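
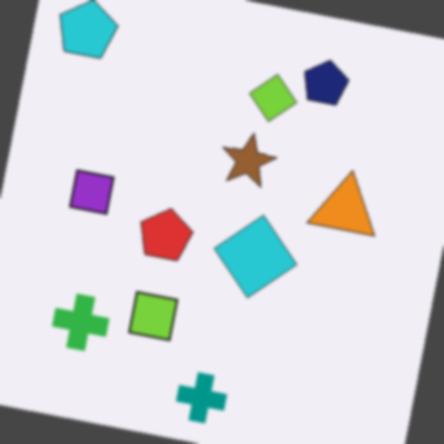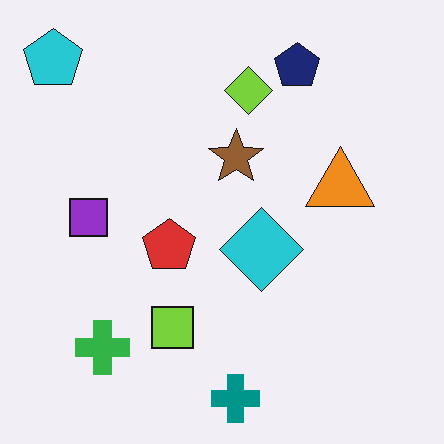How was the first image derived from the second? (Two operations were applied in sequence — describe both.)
This is the original image rotated clockwise by a few degrees, then lightly blurred.

Every shape is tilted by the same angle and the image corners show triangular fill wedges — a whole-image rotation by a non-right angle. Shape edges and outlines are uniformly softened across the whole image.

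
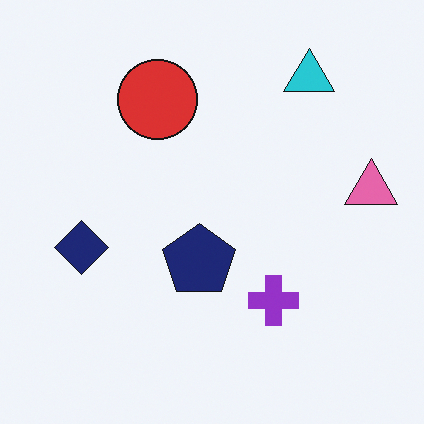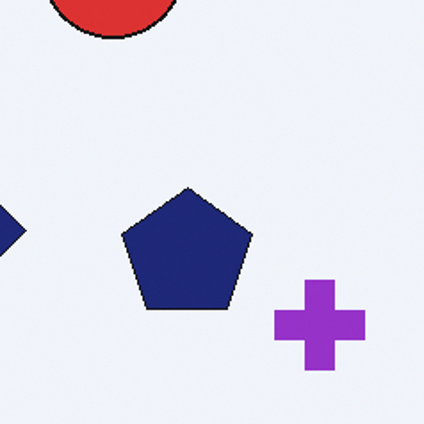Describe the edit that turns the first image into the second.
The image was cropped tightly and scaled back up.

The visible shapes are larger and the field of view is narrower; shapes near the original edges may be partly or wholly outside the frame — a crop-and-rescale.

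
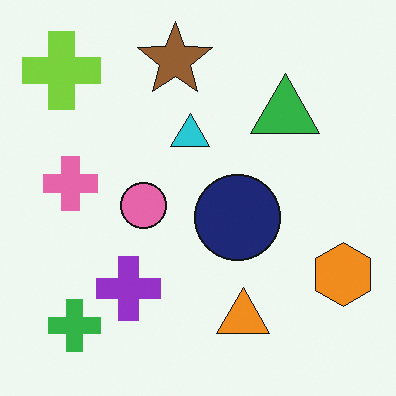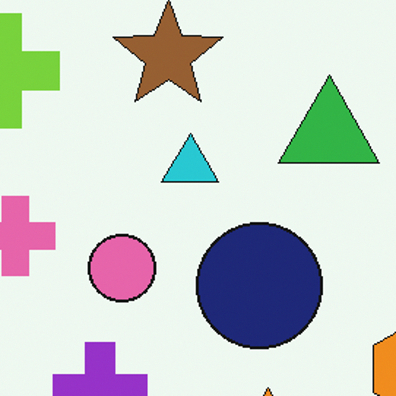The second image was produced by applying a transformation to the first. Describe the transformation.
The second image is the first cropped slightly and scaled back up.

The visible shapes are larger and the field of view is narrower; shapes near the original edges may be partly or wholly outside the frame — a crop-and-rescale.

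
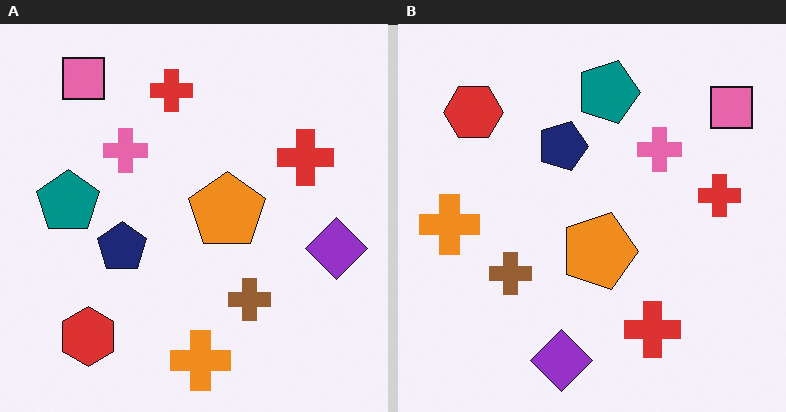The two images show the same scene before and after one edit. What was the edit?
This is the original image rotated 90° clockwise.

The pink square sits in the top-left of the left (A) image and the top-right of the right (B) — consistent with a whole-image 90° clockwise rotation.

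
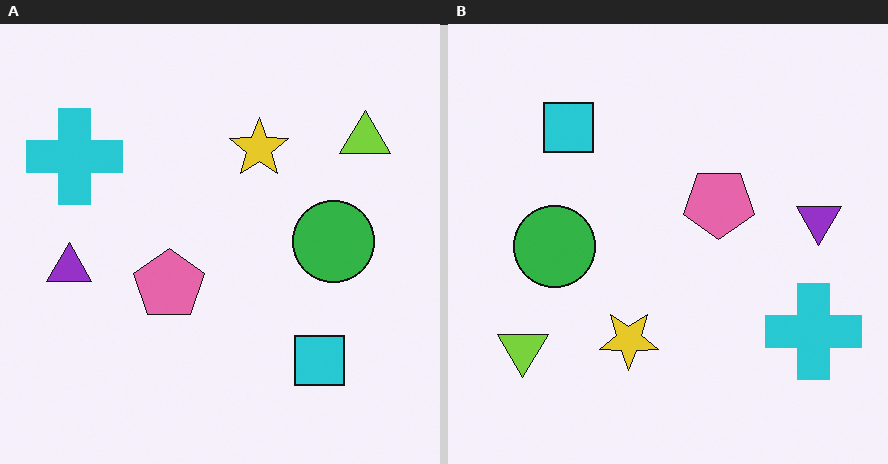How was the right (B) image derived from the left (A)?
The image was rotated 180°.

The lime triangle sits in the top-right of the left (A) image and the bottom-left of the right (B) — consistent with a whole-image 180° rotation.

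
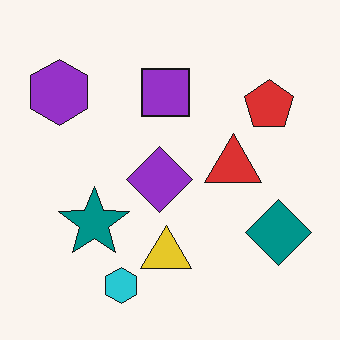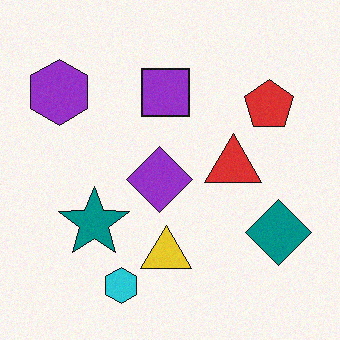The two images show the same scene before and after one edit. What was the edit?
It was degraded with subtle gaussian noise.

Random speckle covers the whole image, including the flat background.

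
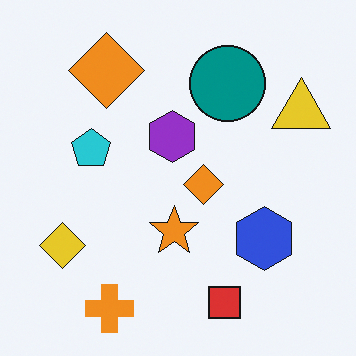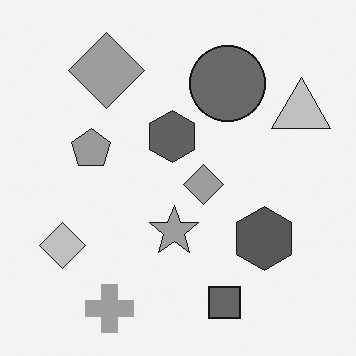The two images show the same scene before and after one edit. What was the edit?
The image was converted to grayscale.

All color is removed — every shape is now a shade of grey.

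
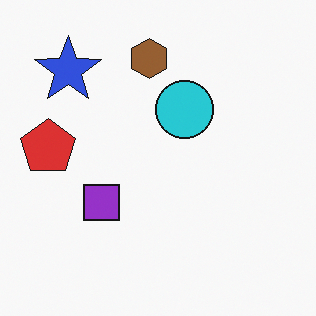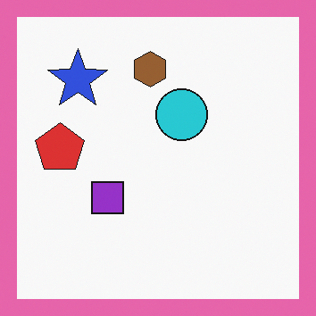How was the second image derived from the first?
The second image is the first framed with a pink border.

A solid pink frame runs around the edge of the second image, with the content slightly shrunk inside it.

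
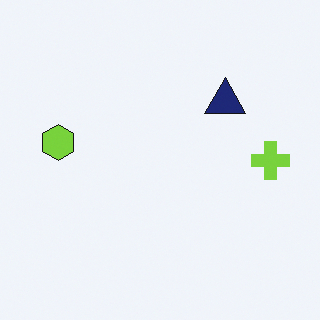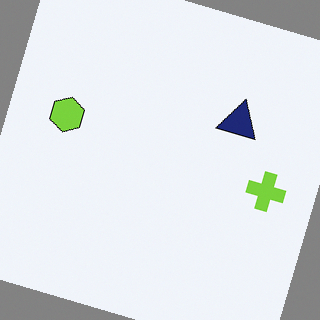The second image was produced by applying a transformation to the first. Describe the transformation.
It was rotated clockwise by a clearly visible amount.

Every shape is tilted by the same angle and the image corners show triangular fill wedges — a whole-image rotation by a non-right angle.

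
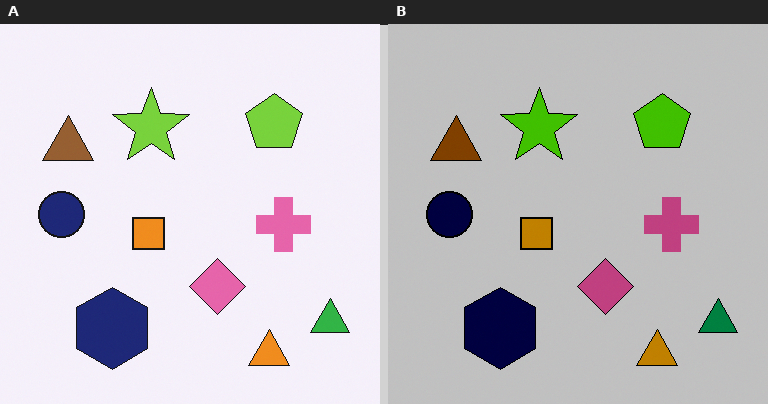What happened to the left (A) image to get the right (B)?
The transformation is: heavily posterized to just a handful of flat colors.

Each flat color has snapped to a coarser quantized level — most visibly, the near-white background has dropped to a flat grey.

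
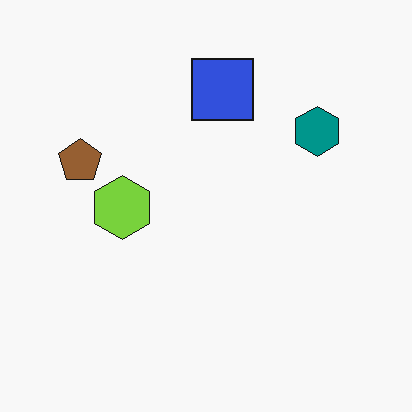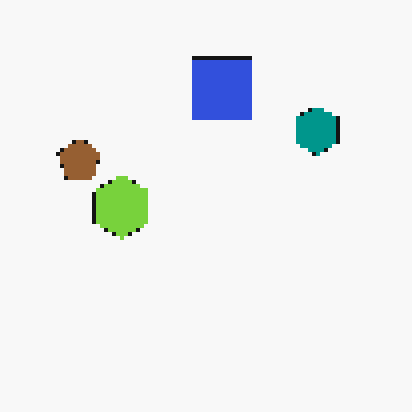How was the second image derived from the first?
It was mildly pixelated.

Shapes are reduced to large square blocks; fine edges and outlines are lost — a downscale-then-upscale (mosaic) effect.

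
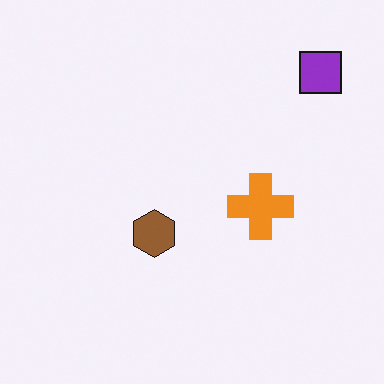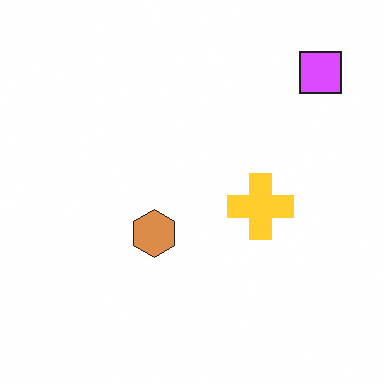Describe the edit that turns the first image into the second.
The image was substantially brightened.

Every pixel — background and shapes alike — is uniformly brightened.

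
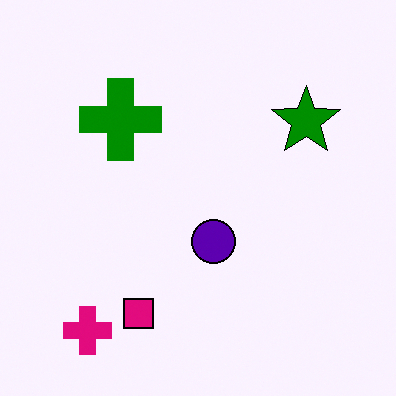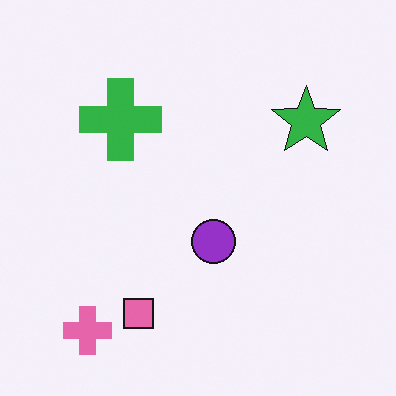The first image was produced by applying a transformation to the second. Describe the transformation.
It was boosted in contrast.

Tones are pushed away from mid-grey across the whole image — a global contrast change.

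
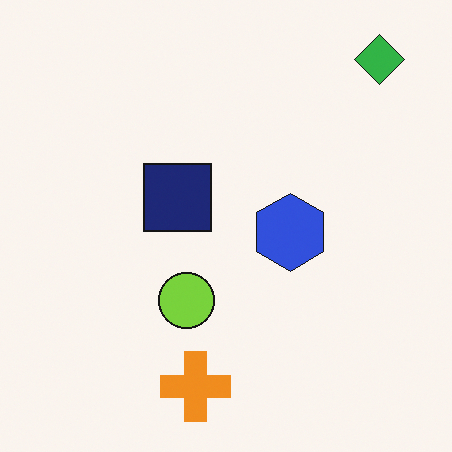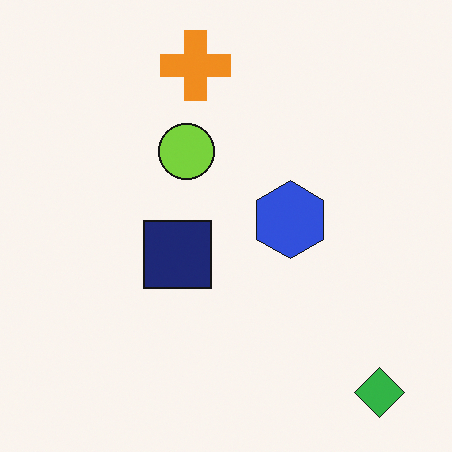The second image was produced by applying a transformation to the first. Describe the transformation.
Flipped vertically (top ↔ bottom).

The green diamond is in the top-right of the first image and the bottom-right of the second — shapes on opposite sides of the horizontal midline have swapped in a mirror flip.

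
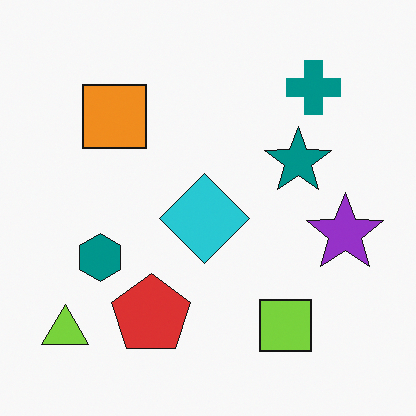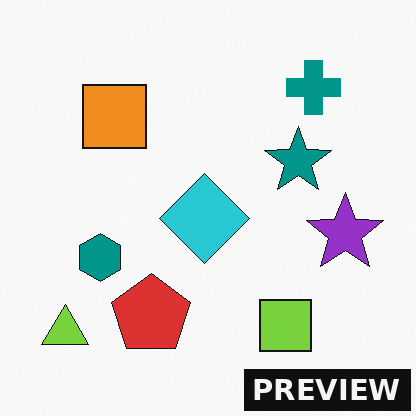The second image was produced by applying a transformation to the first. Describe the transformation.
This is the original image watermarked with the text "PREVIEW" in the lower-right corner.

A dark label reading "PREVIEW" appears in the lower-right corner.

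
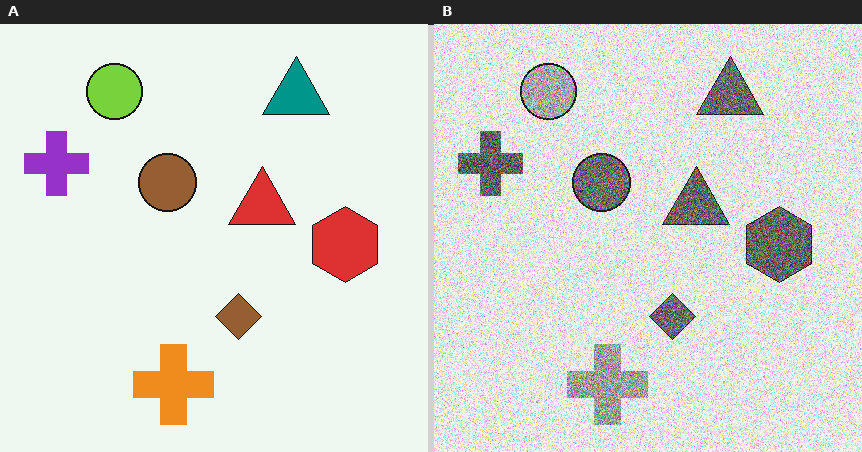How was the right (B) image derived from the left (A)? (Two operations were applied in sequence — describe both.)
Converted to grayscale, then degraded with heavy additive noise.

All color is removed — every shape is now a shade of grey. Random speckle covers the whole image, including the flat background.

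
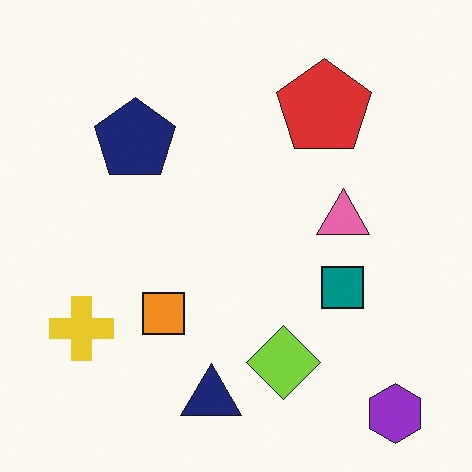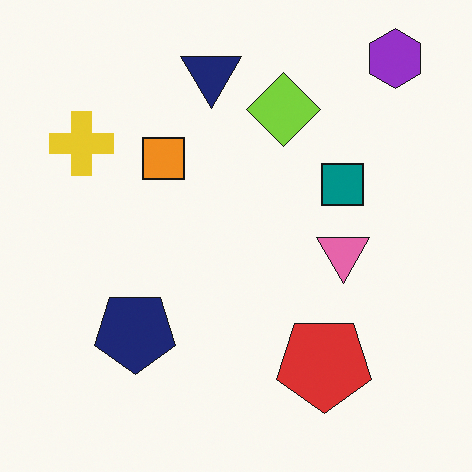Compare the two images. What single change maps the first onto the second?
Flipped vertically (top ↔ bottom).

The purple hexagon is in the bottom-right of the first image and the top-right of the second — shapes on opposite sides of the horizontal midline have swapped in a mirror flip.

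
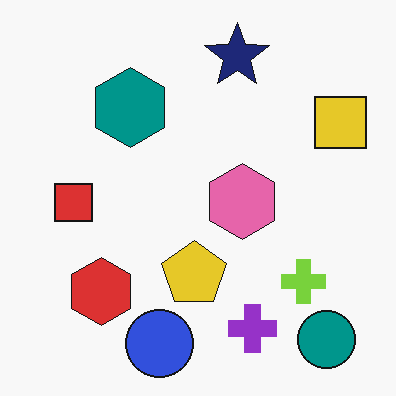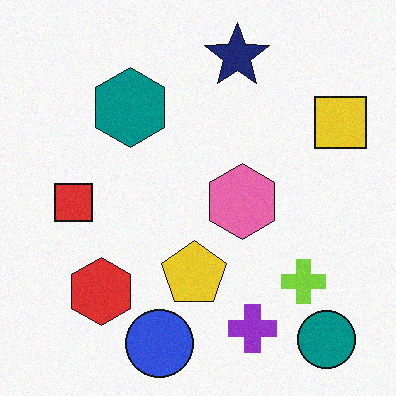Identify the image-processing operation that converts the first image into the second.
The transformation is: degraded with subtle gaussian noise.

Random speckle covers the whole image, including the flat background.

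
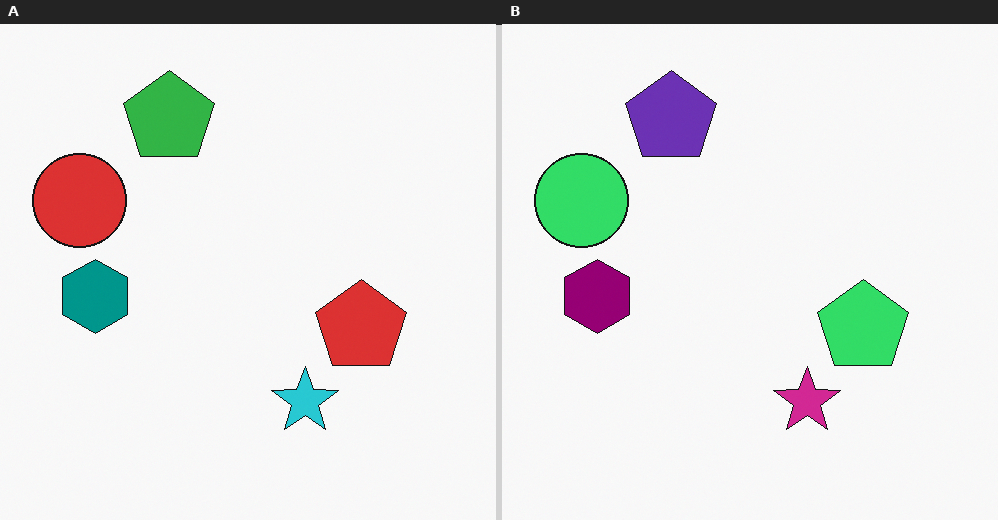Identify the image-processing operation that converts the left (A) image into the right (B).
Hue-shifted by a moderate amount.

Every shape's color has rotated by the same amount around the hue wheel — a uniform hue shift.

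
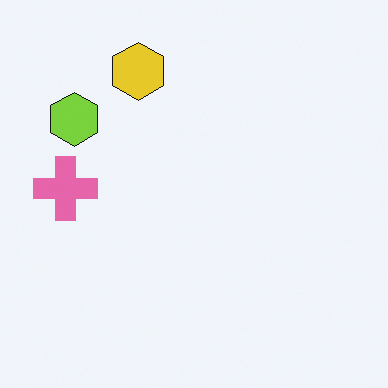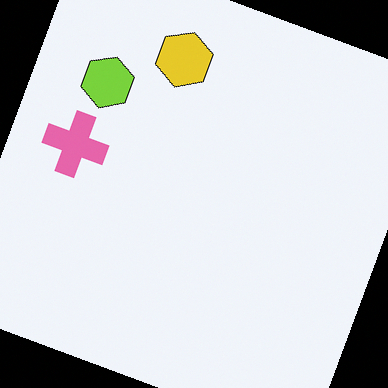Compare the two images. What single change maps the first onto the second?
The image was rotated clockwise by a clearly visible amount.

Every shape is tilted by the same angle and the image corners show triangular fill wedges — a whole-image rotation by a non-right angle.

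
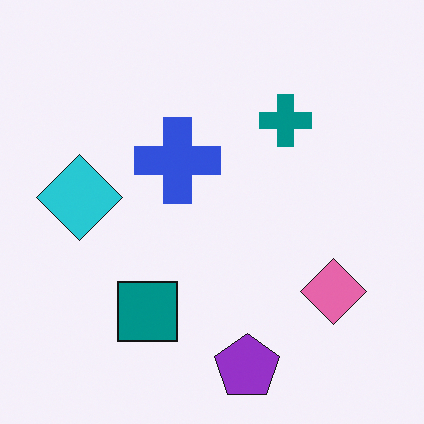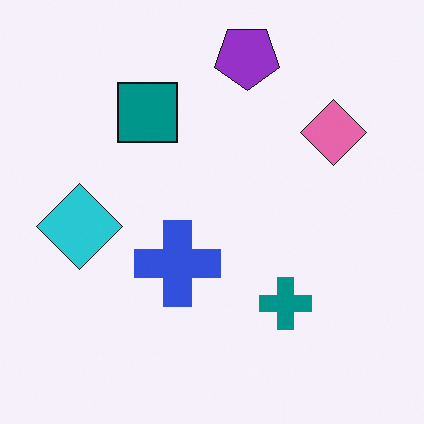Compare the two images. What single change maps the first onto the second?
The transformation is: flipped vertically (top ↔ bottom).

The purple pentagon is in the bottom of the first image and the top of the second — shapes on opposite sides of the horizontal midline have swapped in a mirror flip.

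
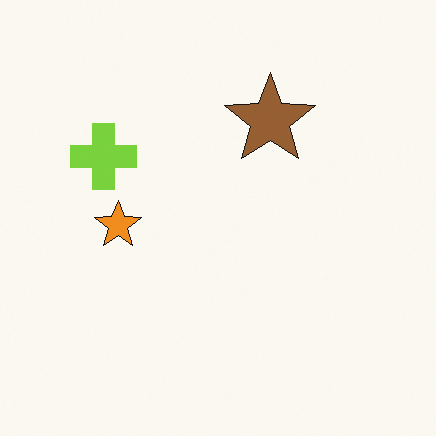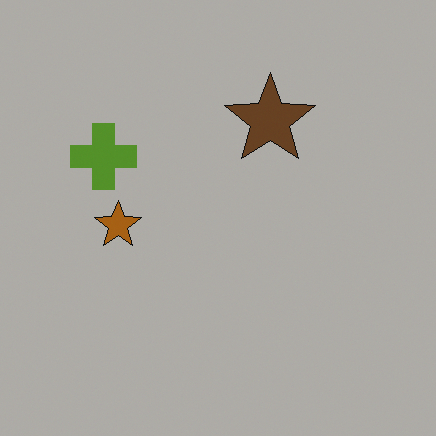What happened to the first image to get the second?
This is the original image darkened a lot.

Every pixel — background and shapes alike — is uniformly darkened.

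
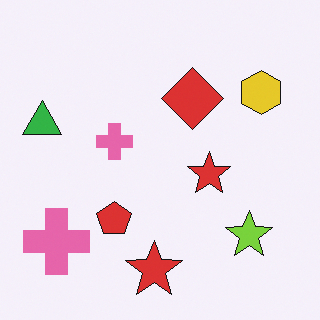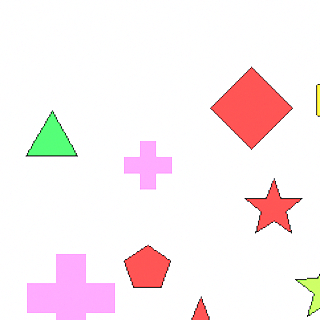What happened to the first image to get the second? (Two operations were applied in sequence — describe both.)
The image was cropped slightly and scaled back up, then brightened a lot.

The visible shapes are larger and the field of view is narrower; shapes near the original edges may be partly or wholly outside the frame — a crop-and-rescale. Every pixel — background and shapes alike — is uniformly brightened.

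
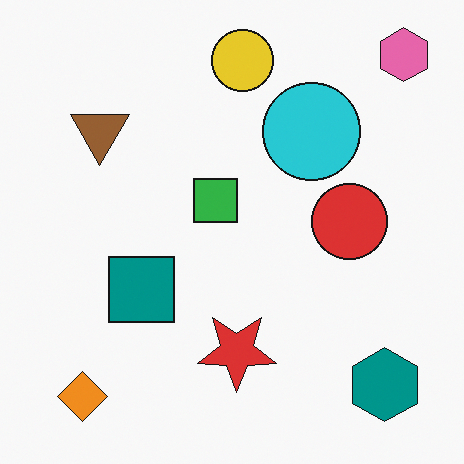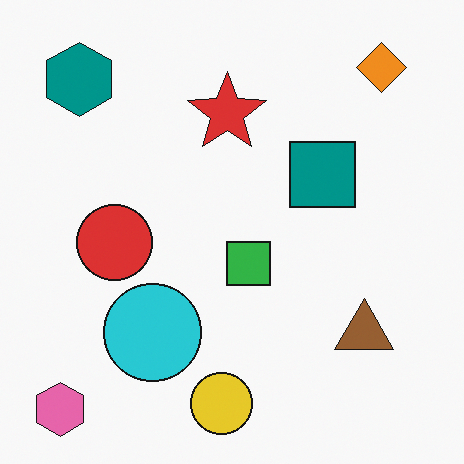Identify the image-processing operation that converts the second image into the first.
This is the original image rotated 180°.

The pink hexagon sits in the bottom-left of the second image and the top-right of the first — consistent with a whole-image 180° rotation.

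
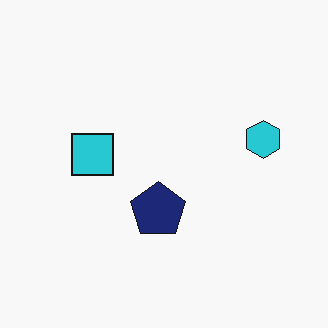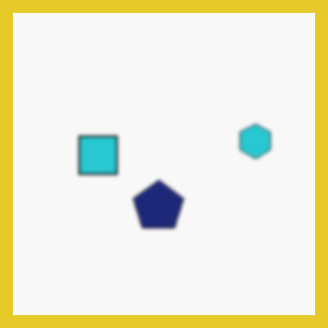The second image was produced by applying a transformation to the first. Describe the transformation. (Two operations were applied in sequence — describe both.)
The second image is the first lightly blurred, then framed with a yellow border.

Shape edges and outlines are uniformly softened across the whole image. A solid yellow frame runs around the edge of the second image, with the content slightly shrunk inside it.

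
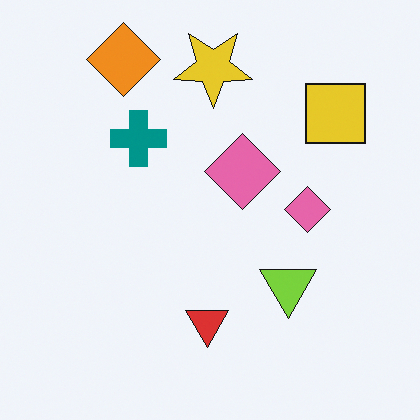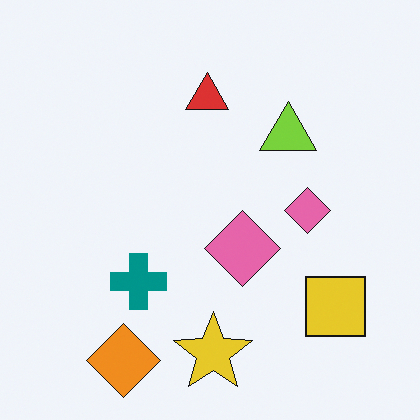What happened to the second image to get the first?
The transformation is: flipped vertically (top ↔ bottom).

The orange diamond is in the bottom-left of the second image and the top-left of the first — shapes on opposite sides of the horizontal midline have swapped in a mirror flip.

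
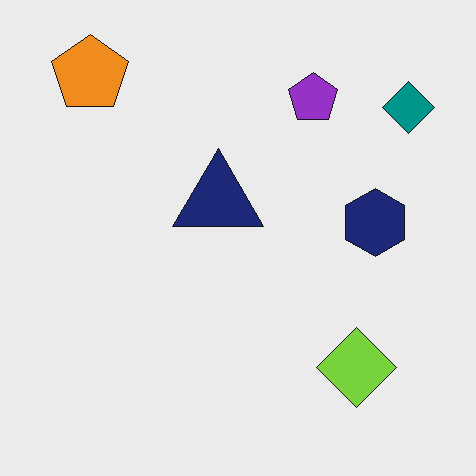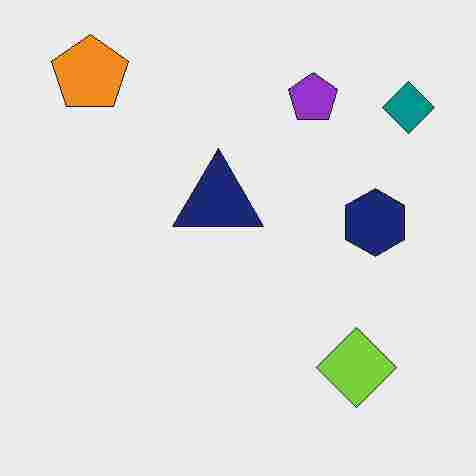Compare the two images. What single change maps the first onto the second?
The transformation is: degraded with heavy JPEG compression.

Blocky 8×8 compression artifacts appear around shape edges and the flat background shows ringing — characteristic JPEG degradation.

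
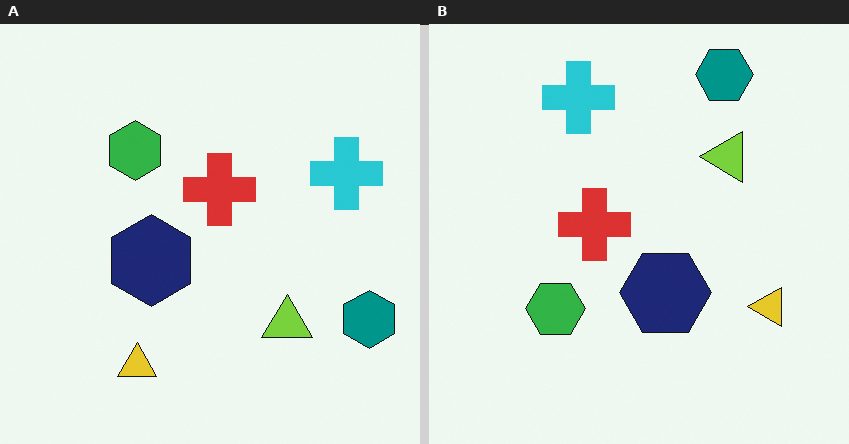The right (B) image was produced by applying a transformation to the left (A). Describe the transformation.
The transformation is: rotated 90° counter-clockwise.

The teal hexagon sits in the bottom-right of the left (A) image and the top-right of the right (B) — consistent with a whole-image 90° counter-clockwise rotation.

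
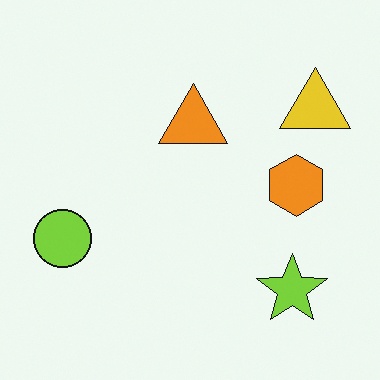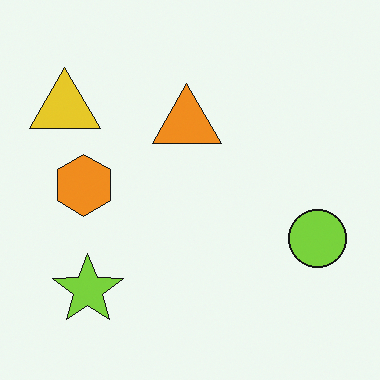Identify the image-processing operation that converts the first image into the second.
Flipped horizontally (left ↔ right).

The lime circle is in the left of the first image and the right of the second — shapes on opposite sides of the vertical midline have swapped in a mirror flip.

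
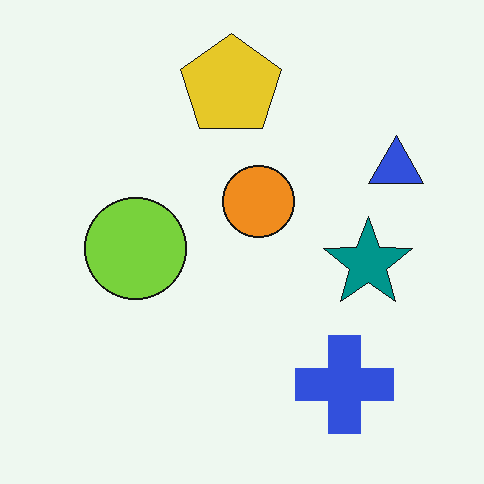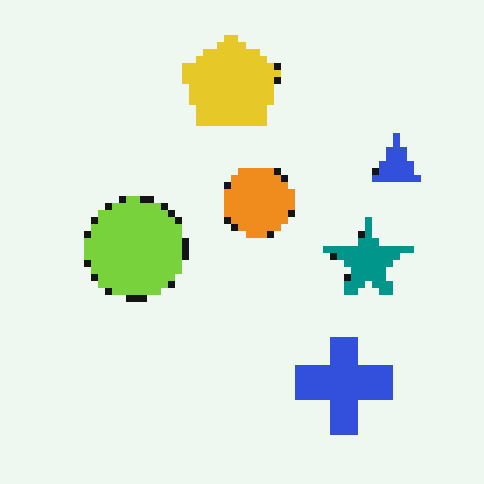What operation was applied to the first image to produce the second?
The image was moderately pixelated.

Shapes are reduced to large square blocks; fine edges and outlines are lost — a downscale-then-upscale (mosaic) effect.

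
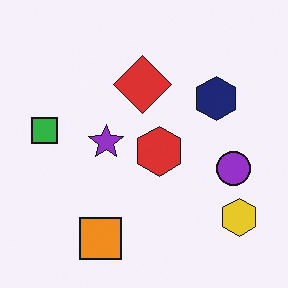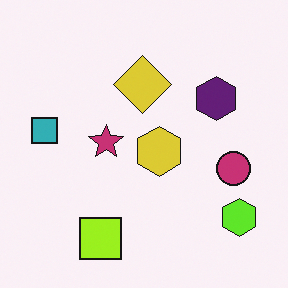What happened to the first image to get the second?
Hue-shifted by a small amount.

Every shape's color has rotated by the same amount around the hue wheel — a uniform hue shift.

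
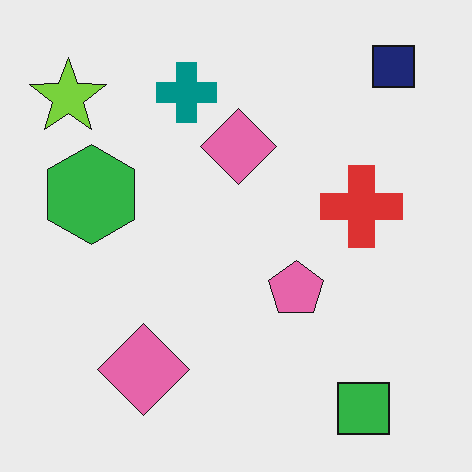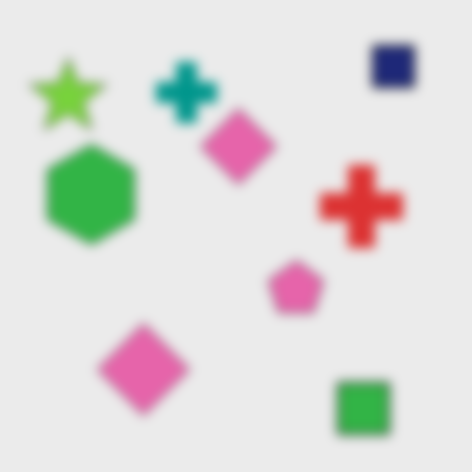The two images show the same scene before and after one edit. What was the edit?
This is the original image heavily blurred.

Shape edges and outlines are uniformly softened across the whole image.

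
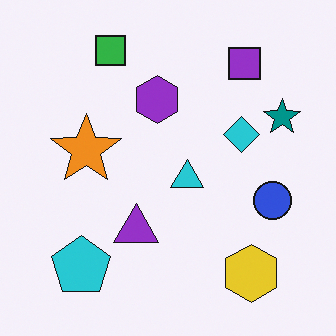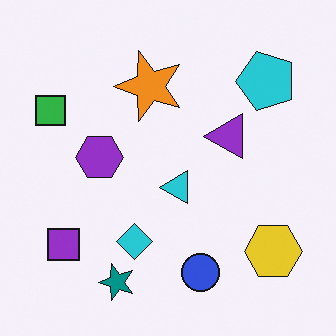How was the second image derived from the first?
It was transposed (reflected across the top-left ↔ bottom-right diagonal).

Shapes have swapped their row and column positions — what was in the top-right is now in the bottom-left — a diagonal reflection.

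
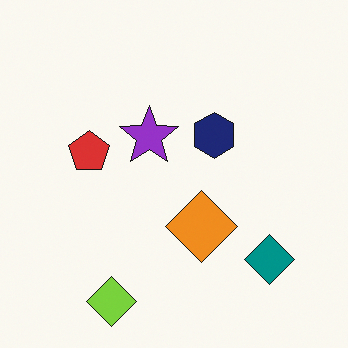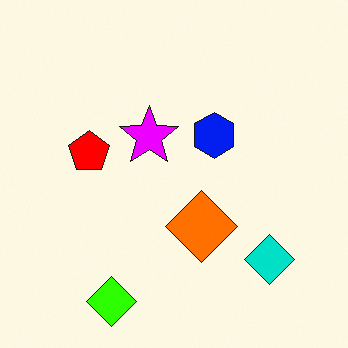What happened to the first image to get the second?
The second image is the first heavily oversaturated.

All colors are more vivid — a global saturation change.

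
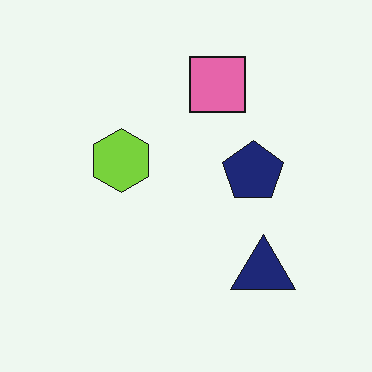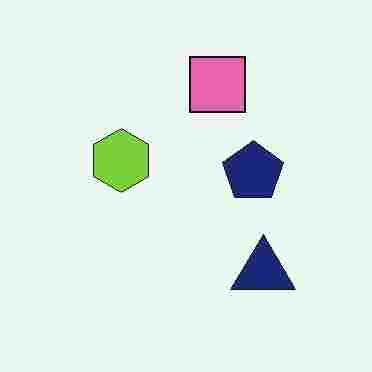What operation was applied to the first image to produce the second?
Heavily JPEG-compressed with obvious blocking artifacts.

Blocky 8×8 compression artifacts appear around shape edges and the flat background shows ringing — characteristic JPEG degradation.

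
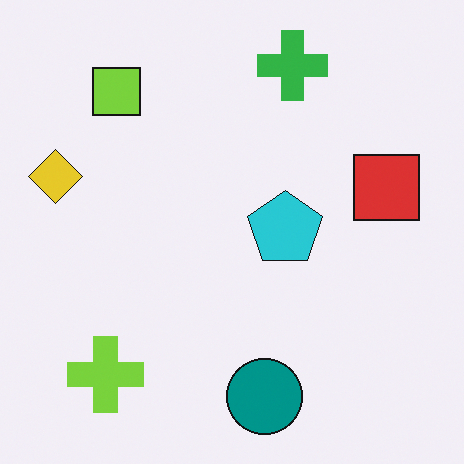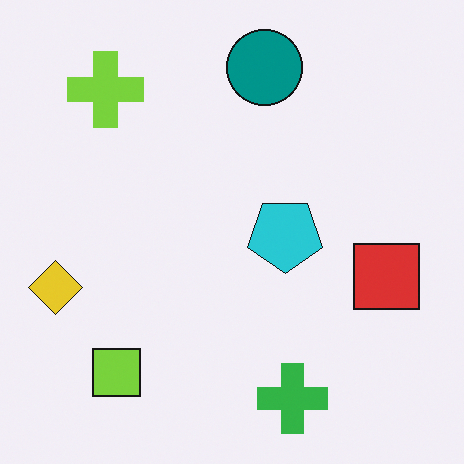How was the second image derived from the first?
The image was flipped vertically (top ↔ bottom).

The green cross is in the top of the first image and the bottom of the second — shapes on opposite sides of the horizontal midline have swapped in a mirror flip.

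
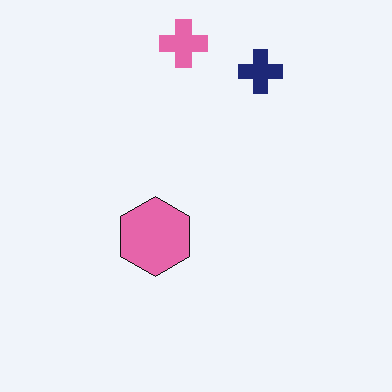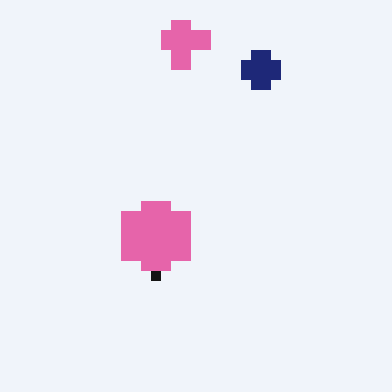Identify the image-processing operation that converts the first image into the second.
The second image is the first heavily pixelated into large blocks.

Shapes are reduced to large square blocks; fine edges and outlines are lost — a downscale-then-upscale (mosaic) effect.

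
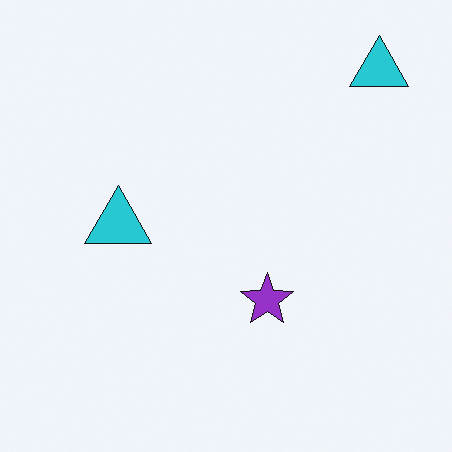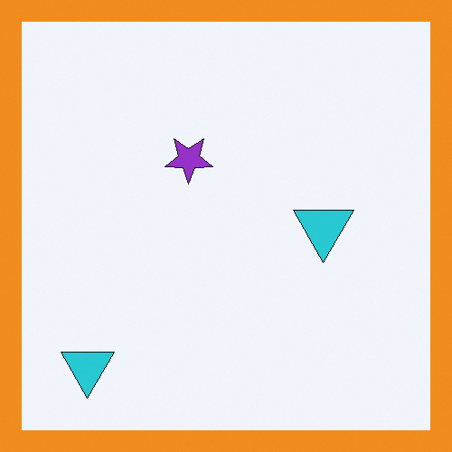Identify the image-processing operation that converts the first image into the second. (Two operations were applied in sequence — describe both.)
The second image is the first rotated 180°, then framed with a orange border.

The purple star sits in the center of the first image and the center of the second — consistent with a whole-image 180° rotation. A solid orange frame runs around the edge of the second image, with the content slightly shrunk inside it.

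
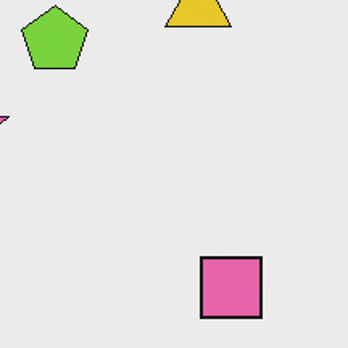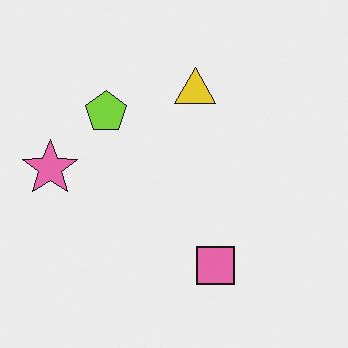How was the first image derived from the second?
The transformation is: cropped slightly and scaled back up.

The visible shapes are larger and the field of view is narrower; shapes near the original edges may be partly or wholly outside the frame — a crop-and-rescale.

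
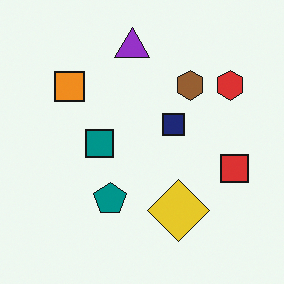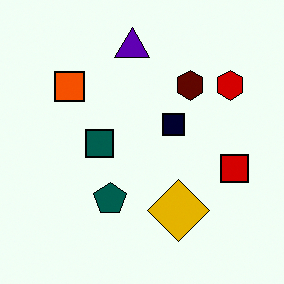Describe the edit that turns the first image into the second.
This is the original image given much higher contrast.

Tones are pushed away from mid-grey across the whole image — a global contrast change.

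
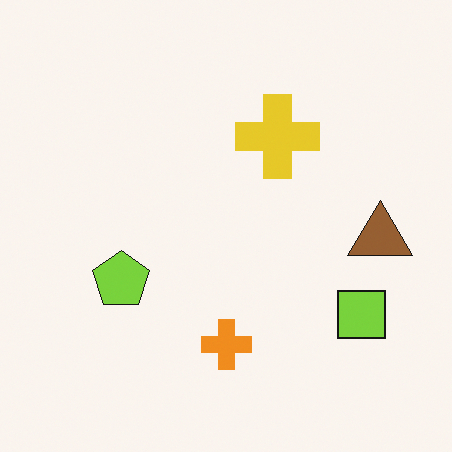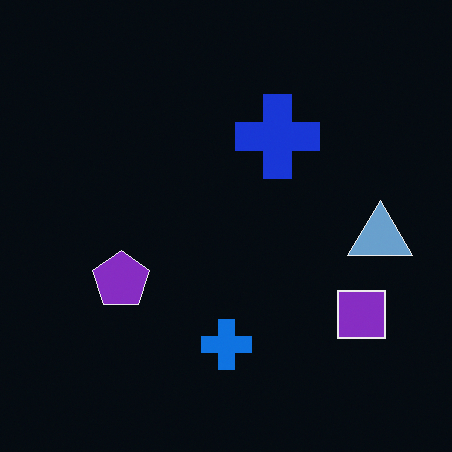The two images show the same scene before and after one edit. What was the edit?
The transformation is: color-inverted (negative).

The light background has become dark and every shape's color is its complement — a photographic negative.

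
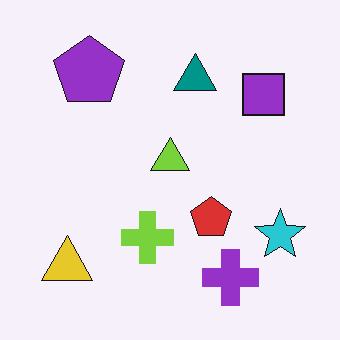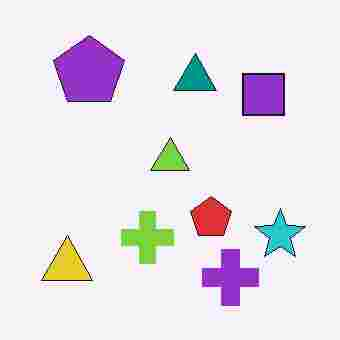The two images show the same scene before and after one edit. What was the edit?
Heavily JPEG-compressed with obvious blocking artifacts.

Blocky 8×8 compression artifacts appear around shape edges and the flat background shows ringing — characteristic JPEG degradation.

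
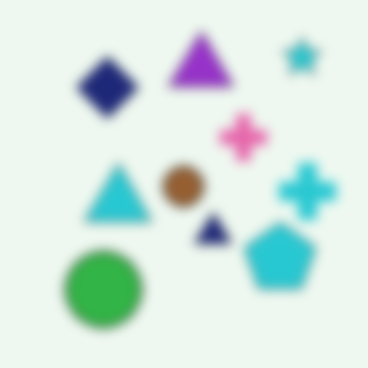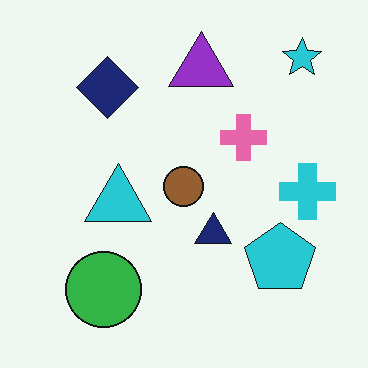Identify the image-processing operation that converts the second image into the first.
It was heavily blurred.

Shape edges and outlines are uniformly softened across the whole image.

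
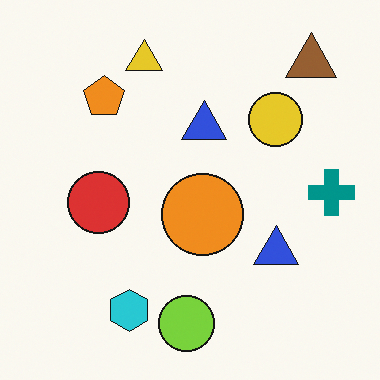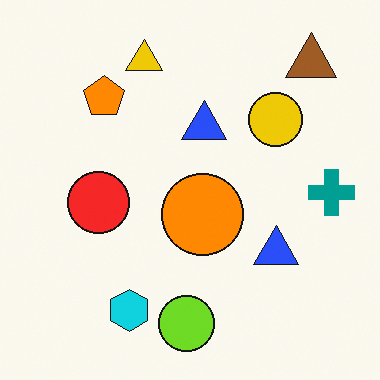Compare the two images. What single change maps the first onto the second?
It was slightly oversaturated.

All colors are more vivid — a global saturation change.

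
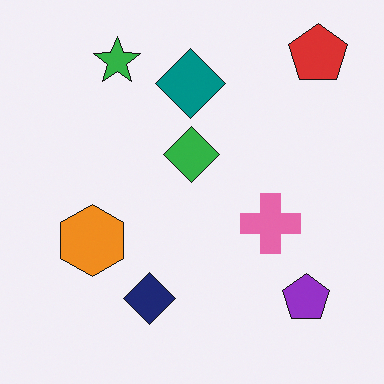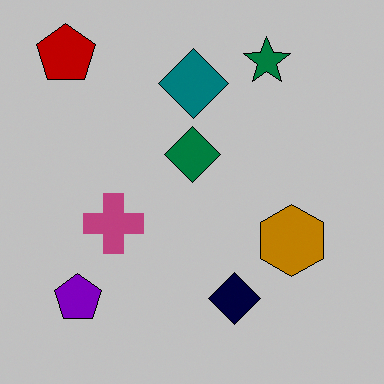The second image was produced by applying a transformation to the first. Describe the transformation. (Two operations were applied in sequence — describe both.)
This is the original image flipped horizontally (left ↔ right), then aggressively posterized.

The red pentagon is in the top-right of the first image and the top-left of the second — shapes on opposite sides of the vertical midline have swapped in a mirror flip. Each flat color has snapped to a coarser quantized level — most visibly, the near-white background has dropped to a flat grey.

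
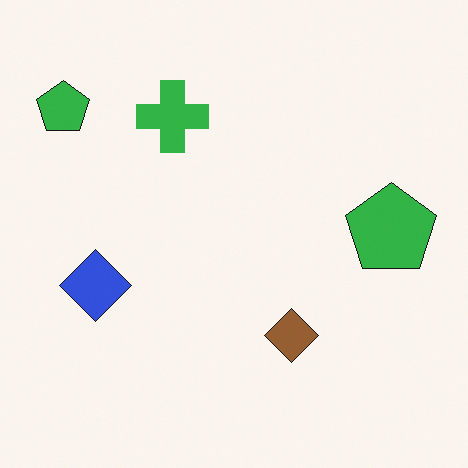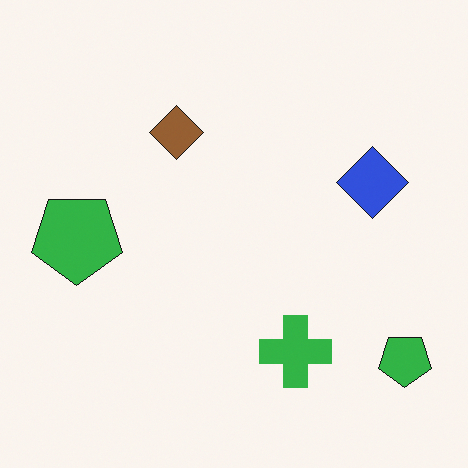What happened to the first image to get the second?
The transformation is: rotated 180°.

The blue diamond sits in the left of the first image and the right of the second — consistent with a whole-image 180° rotation.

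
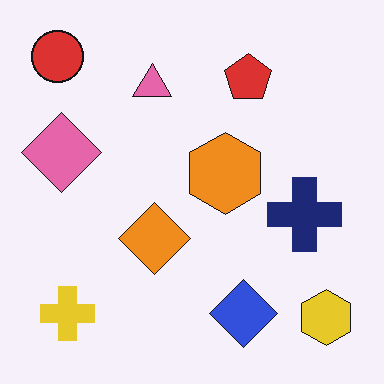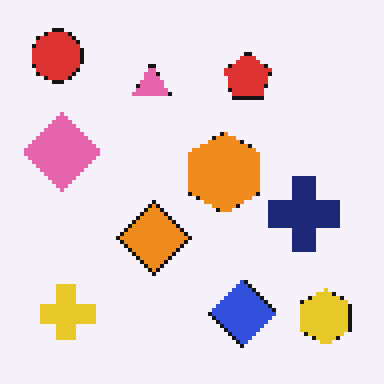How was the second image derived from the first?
Mildly pixelated.

Shapes are reduced to large square blocks; fine edges and outlines are lost — a downscale-then-upscale (mosaic) effect.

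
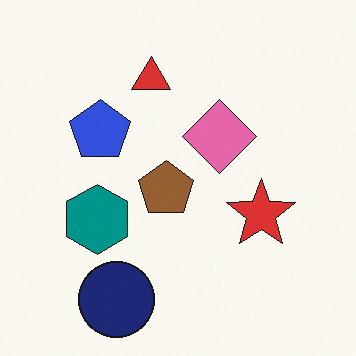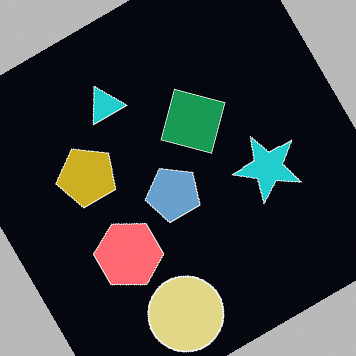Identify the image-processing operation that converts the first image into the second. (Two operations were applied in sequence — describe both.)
The second image is the first rotated counter-clockwise by a large amount — several tens of degrees, then color-inverted (negative).

Every shape is tilted by the same angle and the image corners show triangular fill wedges — a whole-image rotation by a non-right angle. The light background has become dark and every shape's color is its complement — a photographic negative.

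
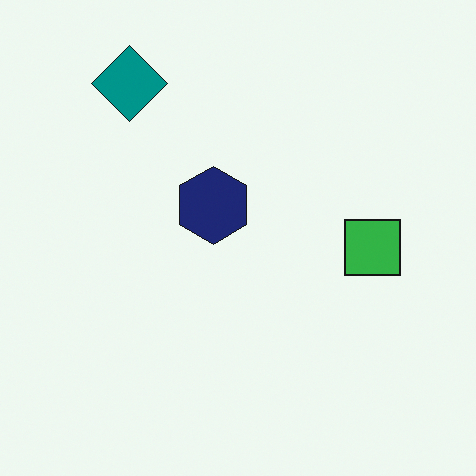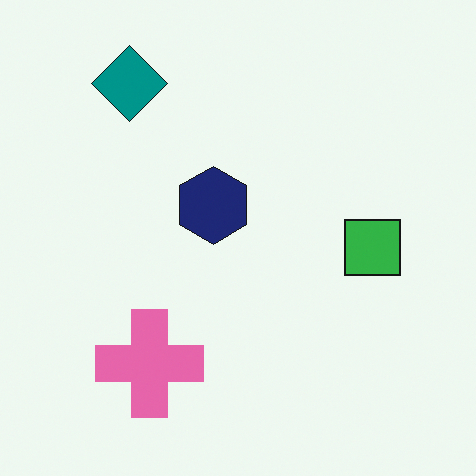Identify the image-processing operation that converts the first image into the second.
Overlaid with an additional pink cross.

A pink cross appears in the second image that is absent from the first.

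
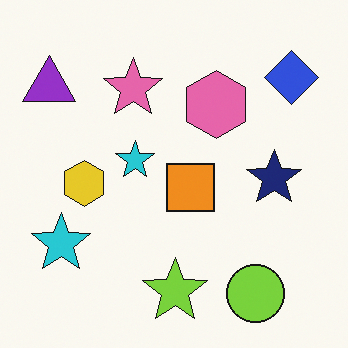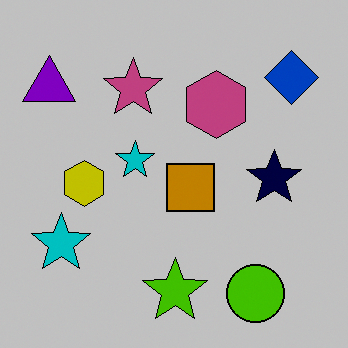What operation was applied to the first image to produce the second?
It was aggressively posterized.

Each flat color has snapped to a coarser quantized level — most visibly, the near-white background has dropped to a flat grey.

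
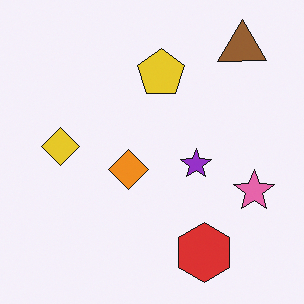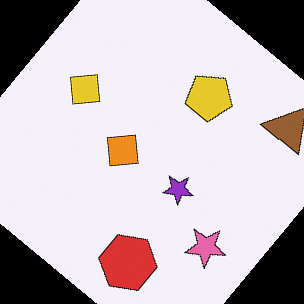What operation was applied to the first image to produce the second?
Rotated clockwise by a large amount — several tens of degrees.

Every shape is tilted by the same angle and the image corners show triangular fill wedges — a whole-image rotation by a non-right angle.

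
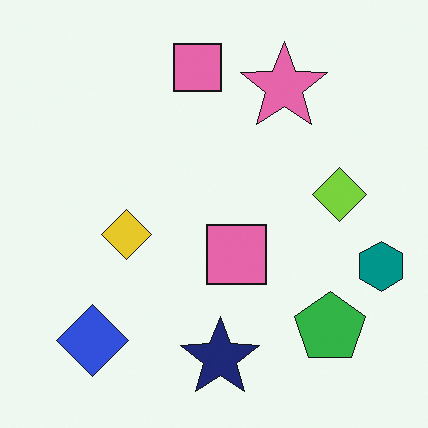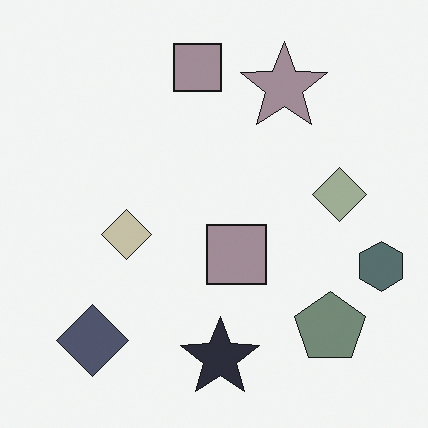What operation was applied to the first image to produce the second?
Heavily desaturated.

All colors are more muted and greyish — a global saturation change.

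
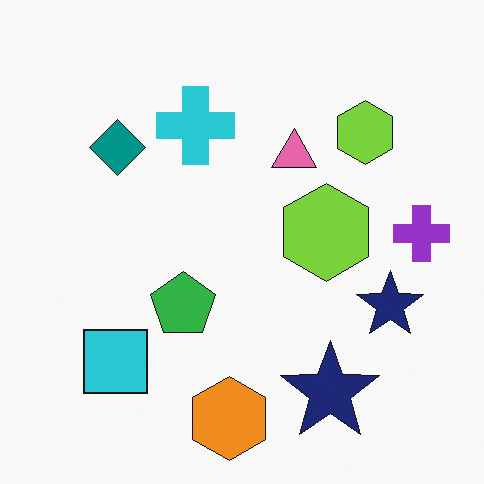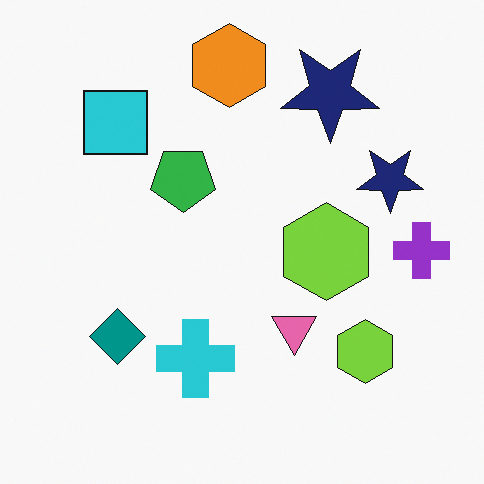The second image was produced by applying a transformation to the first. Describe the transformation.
This is the original image flipped vertically (top ↔ bottom).

The orange hexagon is in the bottom of the first image and the top of the second — shapes on opposite sides of the horizontal midline have swapped in a mirror flip.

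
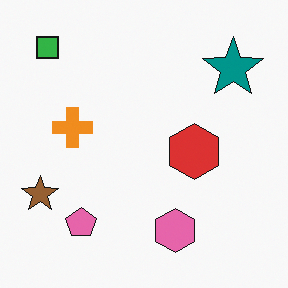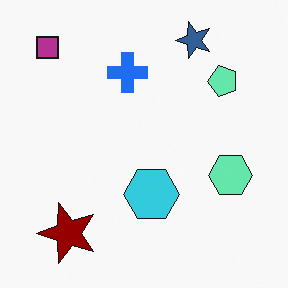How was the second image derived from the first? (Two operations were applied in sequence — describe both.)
Transposed (reflected across the top-left ↔ bottom-right diagonal), then hue-shifted by a large amount.

Shapes have swapped their row and column positions — what was in the top-right is now in the bottom-left — a diagonal reflection. Every shape's color has rotated by the same amount around the hue wheel — a uniform hue shift.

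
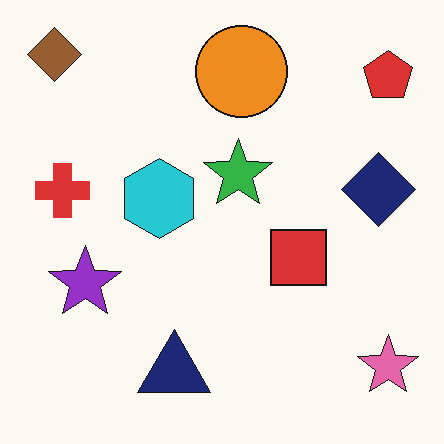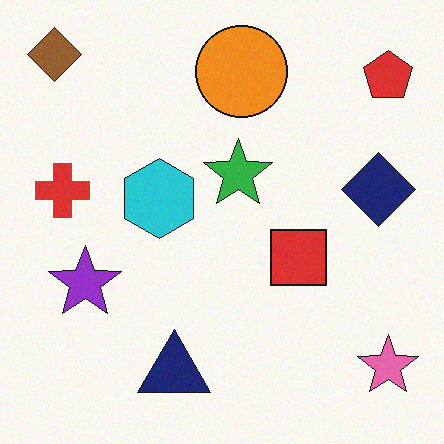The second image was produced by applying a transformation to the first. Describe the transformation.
Degraded with light additive noise.

Random speckle covers the whole image, including the flat background.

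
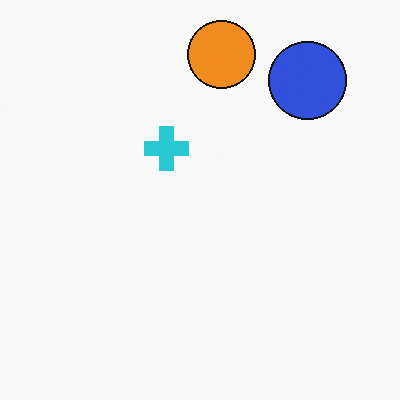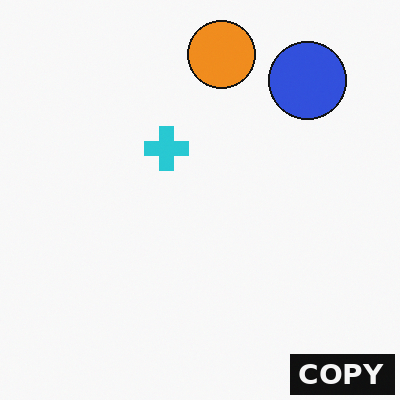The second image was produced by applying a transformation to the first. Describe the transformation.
The transformation is: watermarked with the text "COPY" in the lower-right corner.

A dark label reading "COPY" appears in the lower-right corner.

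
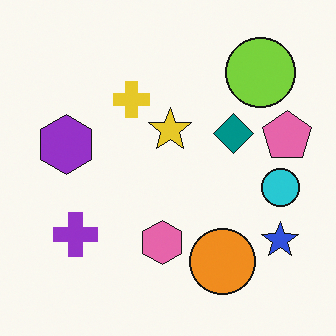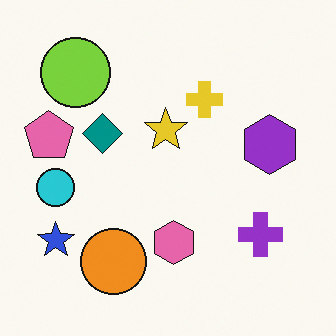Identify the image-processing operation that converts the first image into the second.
The second image is the first flipped horizontally (left ↔ right).

The pink pentagon is in the right of the first image and the left of the second — shapes on opposite sides of the vertical midline have swapped in a mirror flip.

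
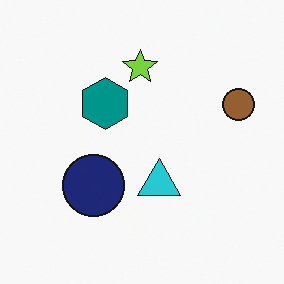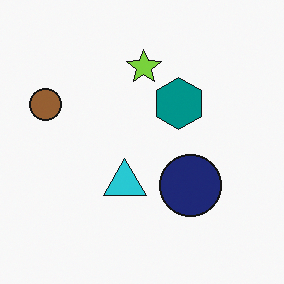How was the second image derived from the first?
Flipped horizontally (left ↔ right).

The brown circle is in the right of the first image and the left of the second — shapes on opposite sides of the vertical midline have swapped in a mirror flip.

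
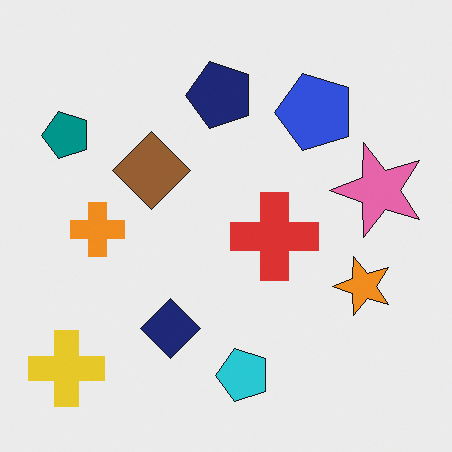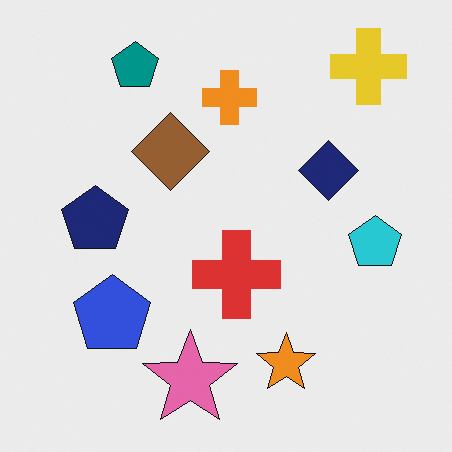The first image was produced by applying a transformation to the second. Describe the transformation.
The transformation is: transposed (reflected across the top-left ↔ bottom-right diagonal).

Shapes have swapped their row and column positions — what was in the top-right is now in the bottom-left — a diagonal reflection.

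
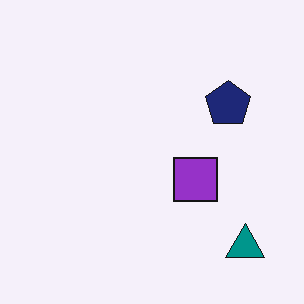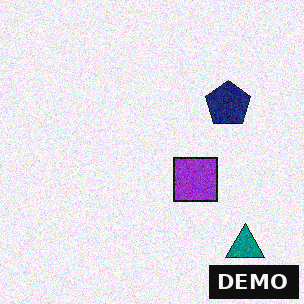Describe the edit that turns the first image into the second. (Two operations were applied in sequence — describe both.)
This is the original image degraded with visible gaussian noise, then watermarked with the text "DEMO" in the lower-right corner.

Random speckle covers the whole image, including the flat background. A dark label reading "DEMO" appears in the lower-right corner.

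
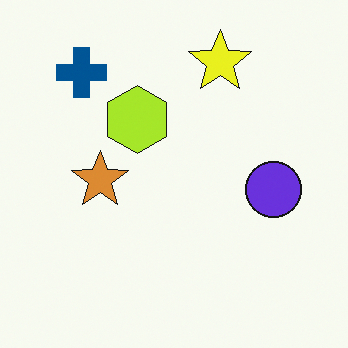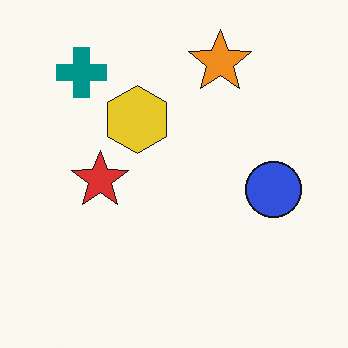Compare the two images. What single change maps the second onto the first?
It was hue-shifted slightly.

Every shape's color has rotated by the same amount around the hue wheel — a uniform hue shift.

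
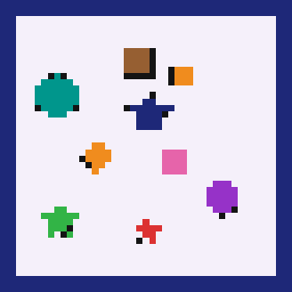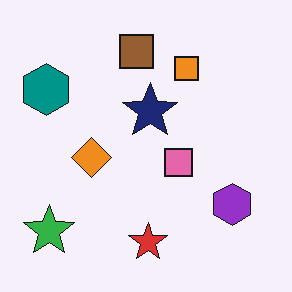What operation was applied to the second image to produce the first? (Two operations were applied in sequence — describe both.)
The transformation is: moderately pixelated, then framed with a navy border.

Shapes are reduced to large square blocks; fine edges and outlines are lost — a downscale-then-upscale (mosaic) effect. A solid navy frame runs around the edge of the first image, with the content slightly shrunk inside it.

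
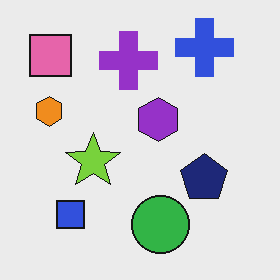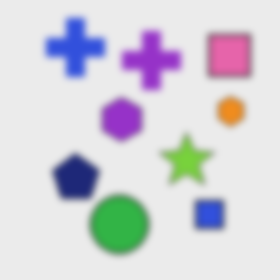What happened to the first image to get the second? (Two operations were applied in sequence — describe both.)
The image was flipped horizontally (left ↔ right), then noticeably gaussian-blurred.

The orange hexagon is in the left of the first image and the right of the second — shapes on opposite sides of the vertical midline have swapped in a mirror flip. Shape edges and outlines are uniformly softened across the whole image.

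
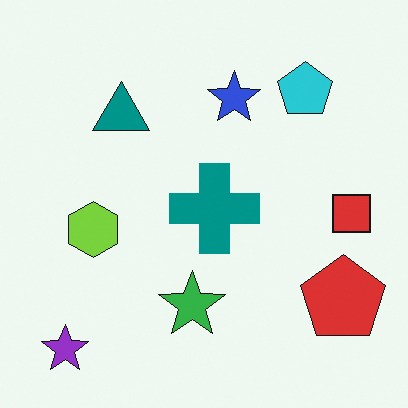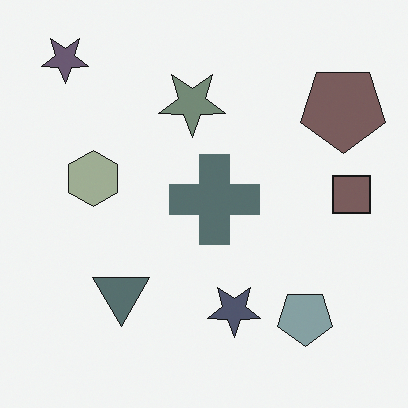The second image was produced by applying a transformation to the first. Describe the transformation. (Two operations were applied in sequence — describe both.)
Flipped vertically (top ↔ bottom), then heavily desaturated.

The purple star is in the bottom-left of the first image and the top-left of the second — shapes on opposite sides of the horizontal midline have swapped in a mirror flip. All colors are more muted and greyish — a global saturation change.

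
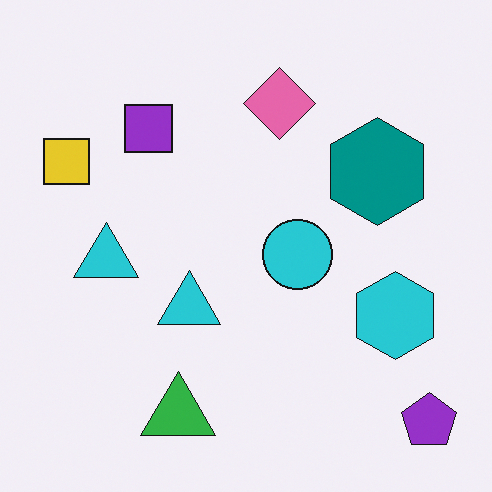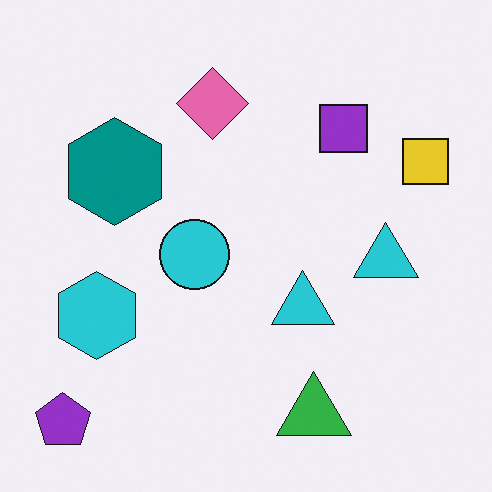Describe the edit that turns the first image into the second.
The transformation is: flipped horizontally (left ↔ right).

The purple pentagon is in the bottom-right of the first image and the bottom-left of the second — shapes on opposite sides of the vertical midline have swapped in a mirror flip.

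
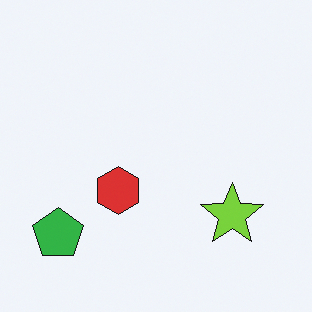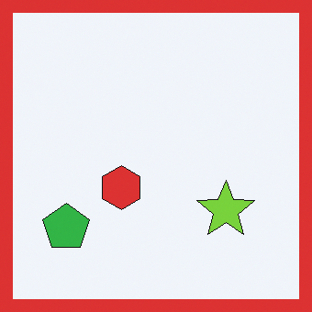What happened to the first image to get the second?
The second image is the first framed with a red border.

A solid red frame runs around the edge of the second image, with the content slightly shrunk inside it.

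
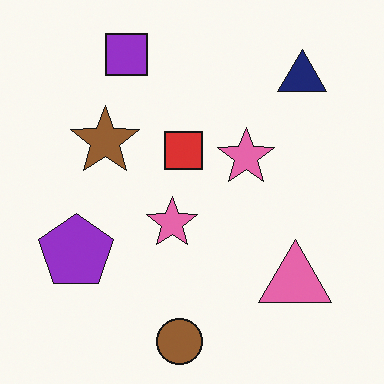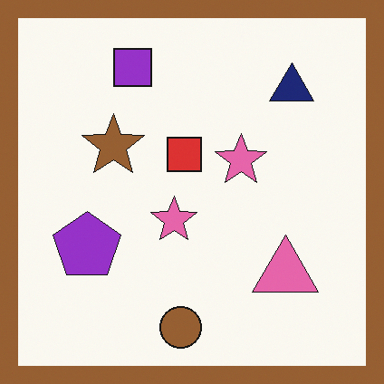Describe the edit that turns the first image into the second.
It was framed with a brown border.

A solid brown frame runs around the edge of the second image, with the content slightly shrunk inside it.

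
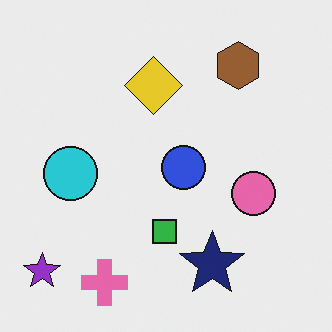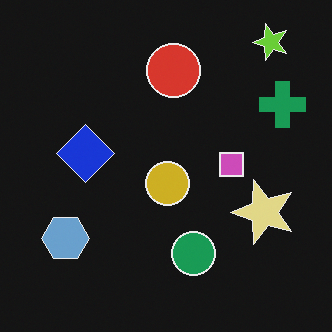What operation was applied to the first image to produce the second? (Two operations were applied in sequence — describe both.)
The transformation is: transposed (reflected across the top-left ↔ bottom-right diagonal), then color-inverted (negative).

Shapes have swapped their row and column positions — what was in the top-right is now in the bottom-left — a diagonal reflection. The light background has become dark and every shape's color is its complement — a photographic negative.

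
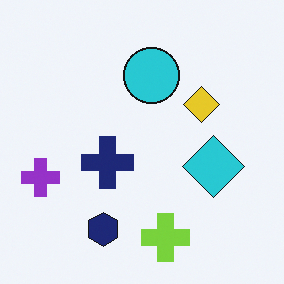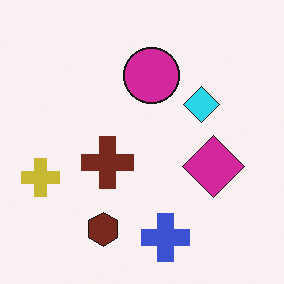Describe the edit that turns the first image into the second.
The transformation is: hue-shifted noticeably.

Every shape's color has rotated by the same amount around the hue wheel — a uniform hue shift.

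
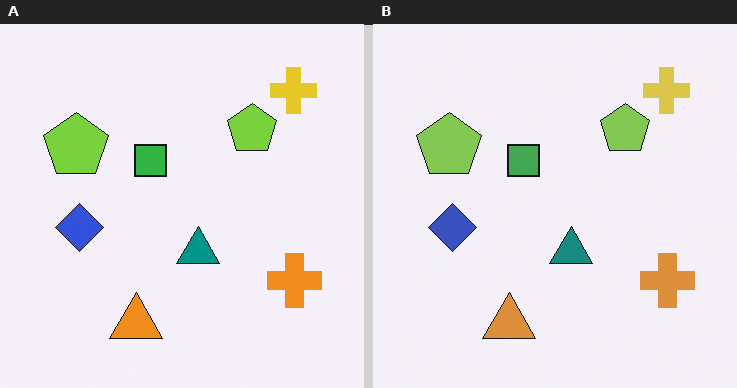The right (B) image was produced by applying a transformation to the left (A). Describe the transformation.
It was slightly desaturated.

All colors are more muted and greyish — a global saturation change.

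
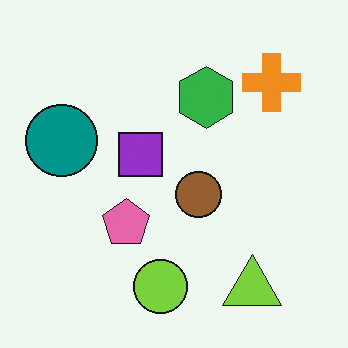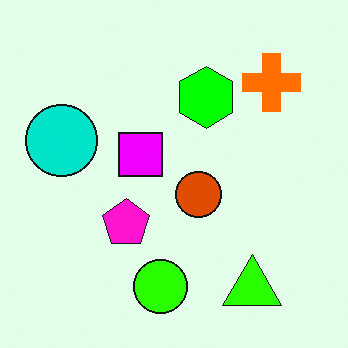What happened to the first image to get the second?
The image was made much more vivid (saturation change).

All colors are more vivid — a global saturation change.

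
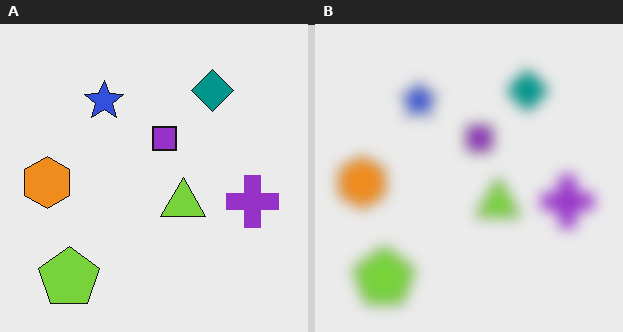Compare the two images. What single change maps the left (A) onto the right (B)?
The image was heavily blurred.

Shape edges and outlines are uniformly softened across the whole image.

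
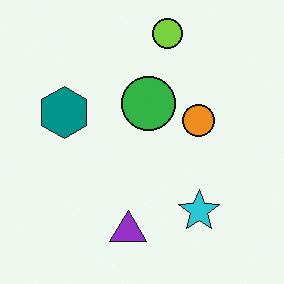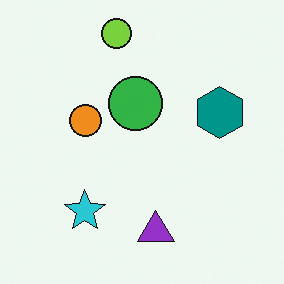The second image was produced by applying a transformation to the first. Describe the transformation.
Flipped horizontally (left ↔ right).

The teal hexagon is in the left of the first image and the right of the second — shapes on opposite sides of the vertical midline have swapped in a mirror flip.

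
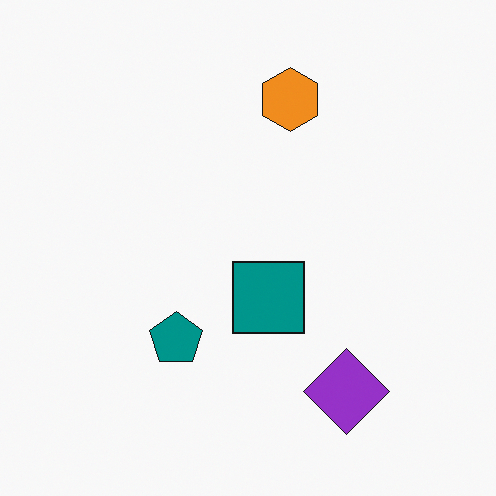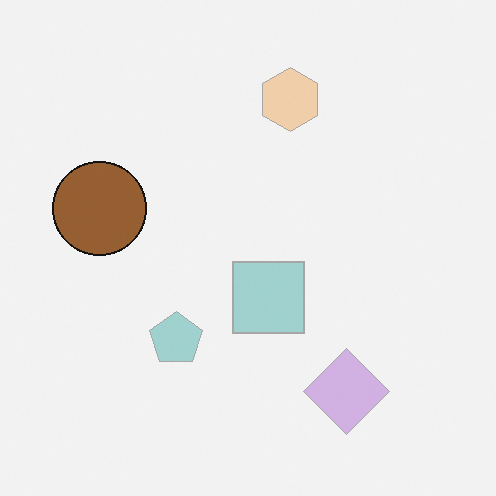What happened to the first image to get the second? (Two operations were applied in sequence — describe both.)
The image was washed out (contrast reduced), then overlaid with an additional brown circle.

Tones are pushed toward mid-grey across the whole image — a global contrast change. A brown circle appears in the second image that is absent from the first.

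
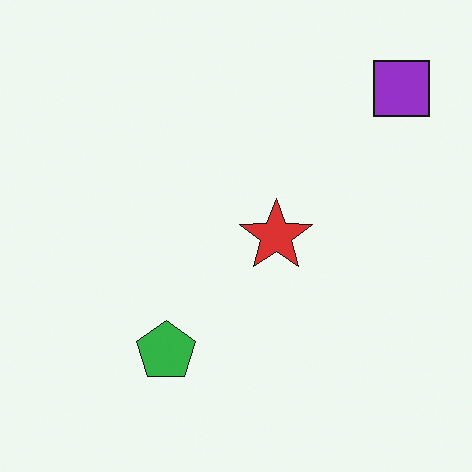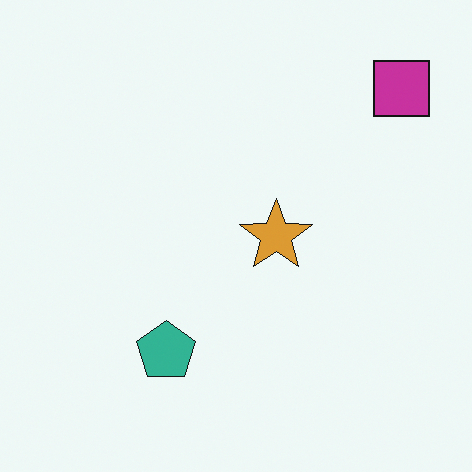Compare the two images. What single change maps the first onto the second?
It was hue-shifted slightly.

Every shape's color has rotated by the same amount around the hue wheel — a uniform hue shift.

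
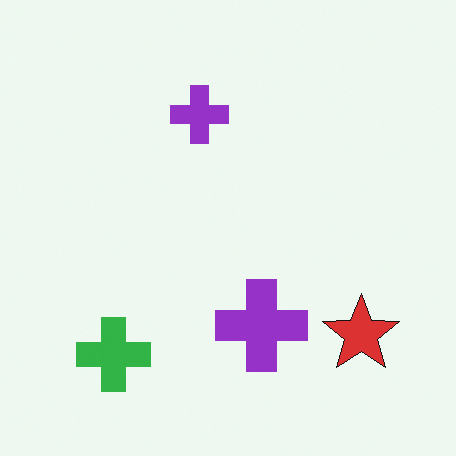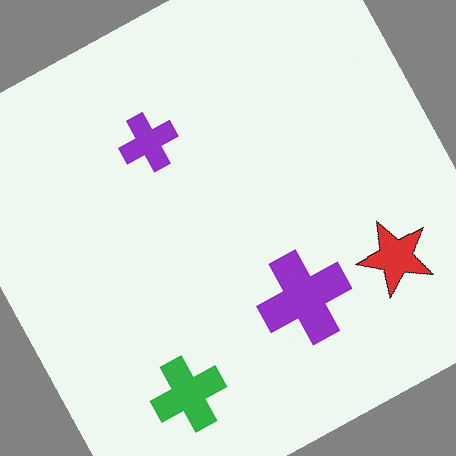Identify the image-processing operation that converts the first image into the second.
The image was rotated counter-clockwise by a moderate amount.

Every shape is tilted by the same angle and the image corners show triangular fill wedges — a whole-image rotation by a non-right angle.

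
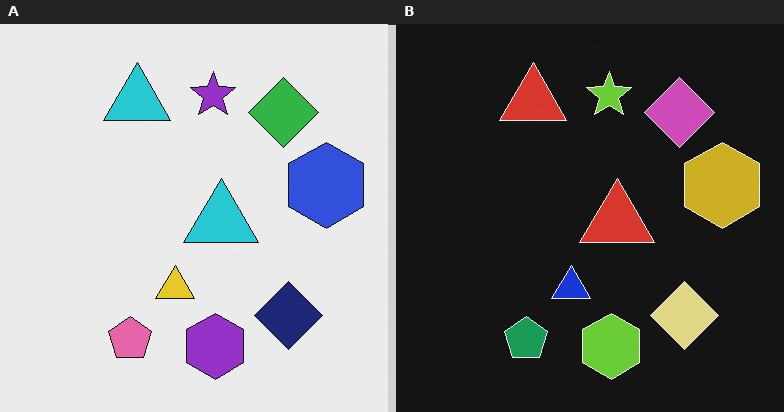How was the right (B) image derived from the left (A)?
It was color-inverted (negative).

The light background has become dark and every shape's color is its complement — a photographic negative.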